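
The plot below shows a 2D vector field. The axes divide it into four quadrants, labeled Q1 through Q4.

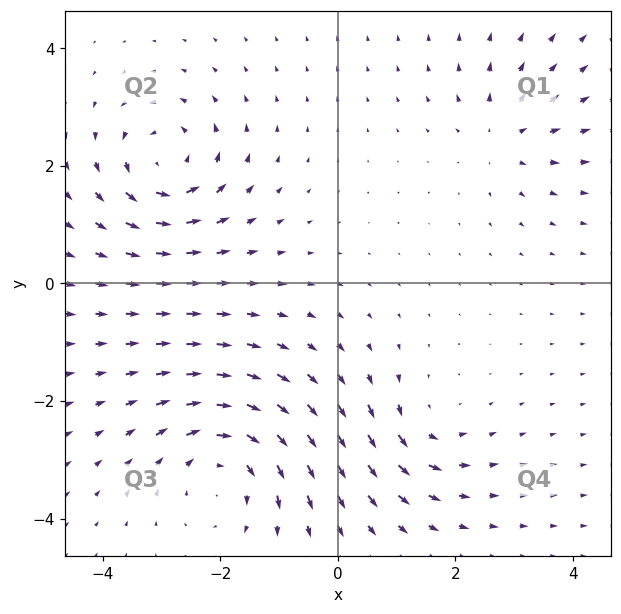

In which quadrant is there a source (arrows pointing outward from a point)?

Q1

The source sits at approximately (2.8, 2.5), which lies in quadrant Q1. The divergence there is about +3, positive as expected for a source.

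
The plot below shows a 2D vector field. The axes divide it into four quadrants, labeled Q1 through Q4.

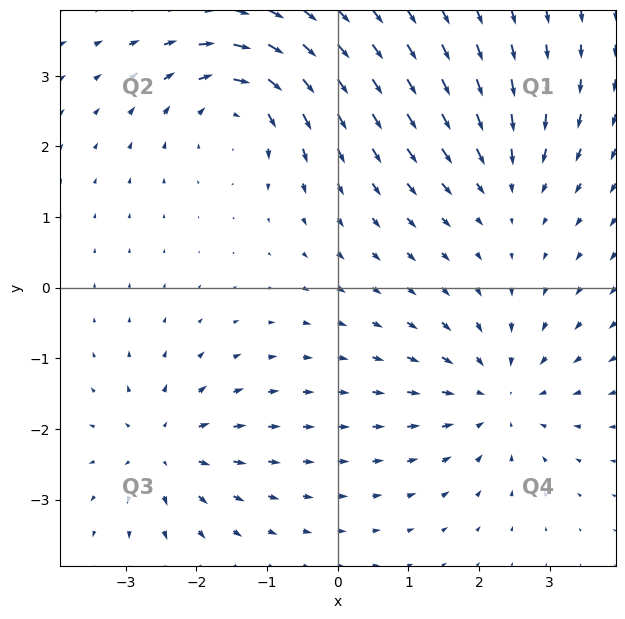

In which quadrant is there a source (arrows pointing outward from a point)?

The source sits at approximately (-2.5, -2.3), which lies in quadrant Q3. The divergence there is about +4, positive as expected for a source.

Q3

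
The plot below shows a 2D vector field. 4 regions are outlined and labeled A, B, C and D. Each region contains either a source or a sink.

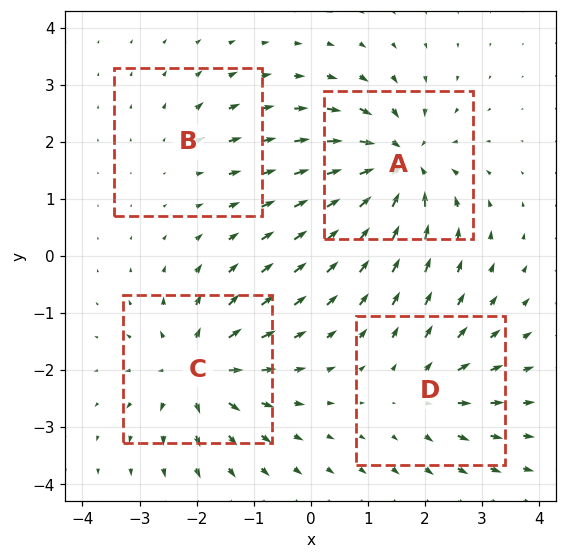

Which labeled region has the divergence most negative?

A

Divergence at each region's feature centre — A: about -8, B: about +3, C: about +6, D: about +4. Region A is most negative.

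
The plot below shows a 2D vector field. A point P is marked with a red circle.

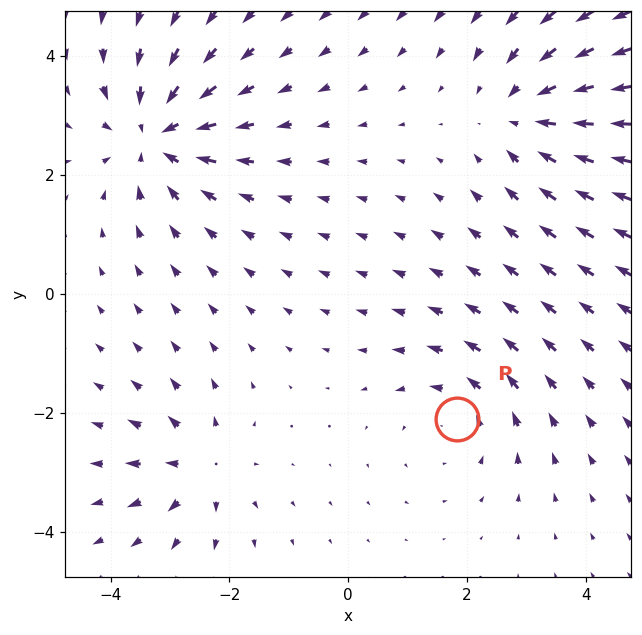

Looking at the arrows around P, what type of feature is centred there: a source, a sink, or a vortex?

vortex

At P (1.8, -2.1) the arrows circulate counterclockwise. Divergence ≈0, curl about +3 — near-zero divergence with nonzero curl is a vortex.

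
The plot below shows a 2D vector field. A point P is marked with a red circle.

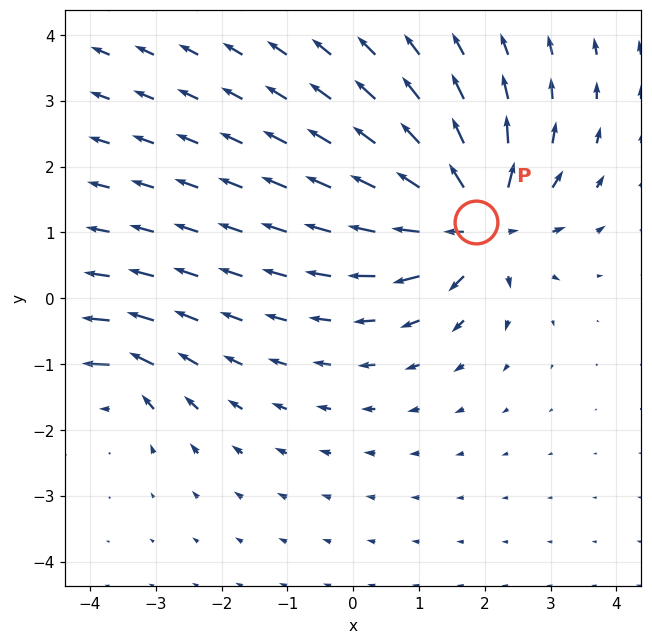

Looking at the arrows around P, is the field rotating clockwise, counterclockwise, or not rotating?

not rotating

Near P at (1.9, 1.2) the arrows show no circulation. The curl there is ≈0.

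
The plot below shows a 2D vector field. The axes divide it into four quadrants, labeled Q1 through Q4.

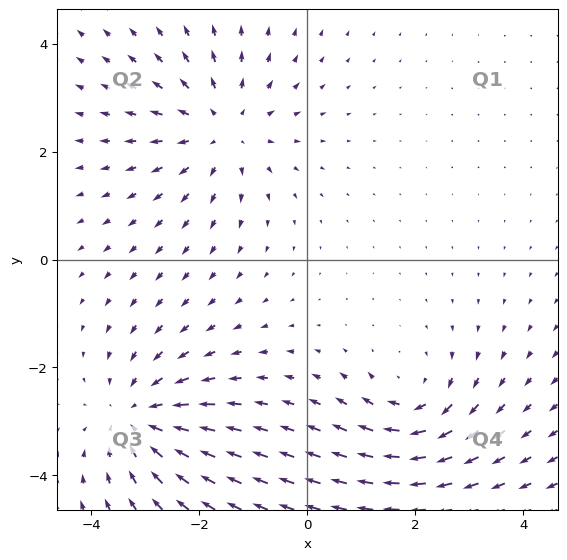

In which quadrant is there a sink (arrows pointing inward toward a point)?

The sink sits at approximately (-3.1, -2.9), which lies in quadrant Q3. The divergence there is about -4, negative as expected for a sink.

Q3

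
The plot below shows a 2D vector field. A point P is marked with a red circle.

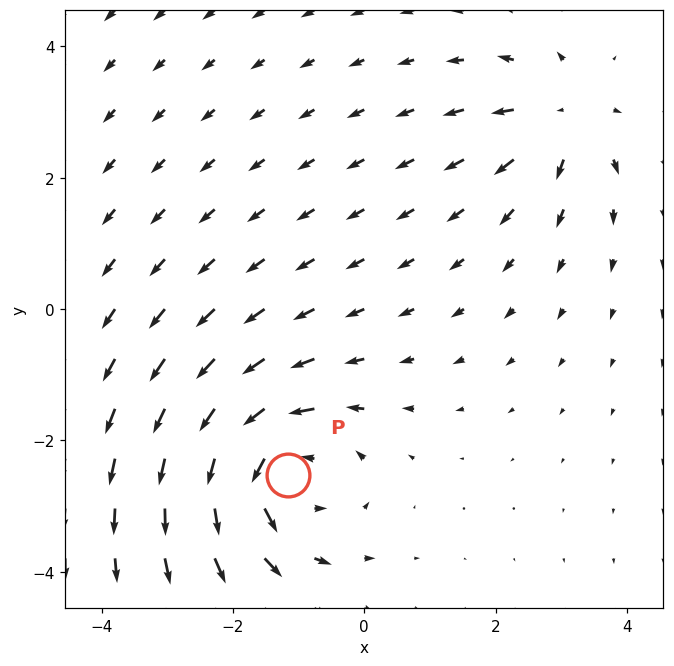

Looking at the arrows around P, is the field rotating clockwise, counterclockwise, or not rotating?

Near P at (-1.2, -2.5) the arrows circulate counterclockwise. The curl (z-component) there is about +5; positive curl means counterclockwise rotation.

counterclockwise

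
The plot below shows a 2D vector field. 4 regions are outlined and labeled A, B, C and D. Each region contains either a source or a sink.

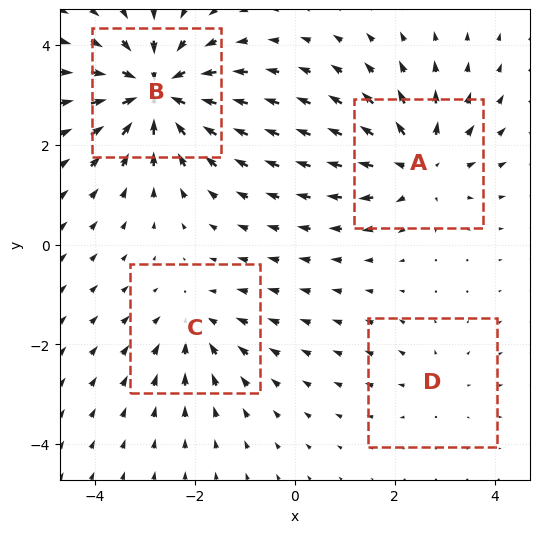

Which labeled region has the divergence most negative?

Divergence at each region's feature centre — A: about +5, B: about -7, C: about -3, D: about +2. Region B is most negative.

B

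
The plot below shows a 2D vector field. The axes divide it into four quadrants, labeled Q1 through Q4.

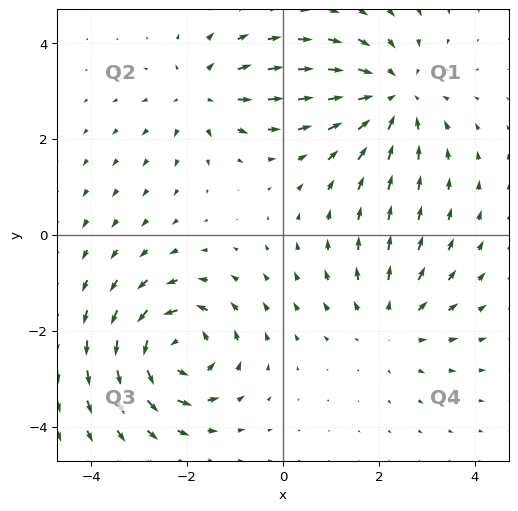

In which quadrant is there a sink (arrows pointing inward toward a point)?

The sink sits at approximately (2.3, 2.9), which lies in quadrant Q1. The divergence there is about -4, negative as expected for a sink.

Q1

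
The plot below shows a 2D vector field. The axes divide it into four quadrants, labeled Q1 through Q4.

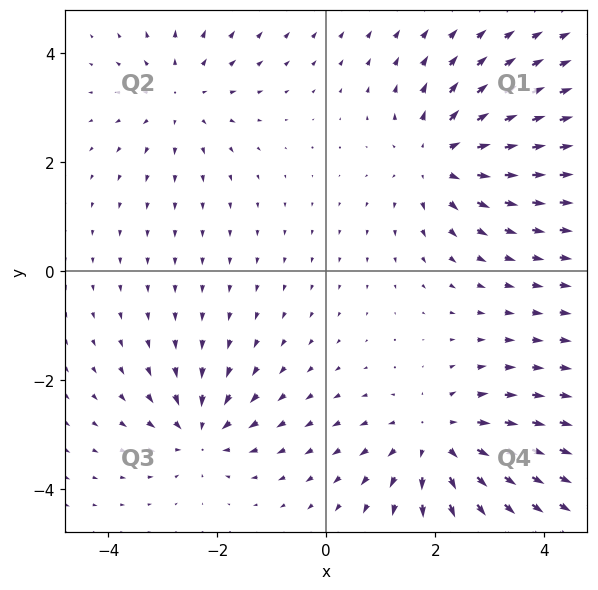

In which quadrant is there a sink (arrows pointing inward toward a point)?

Q3

The sink sits at approximately (-2.3, -3.0), which lies in quadrant Q3. The divergence there is about -4, negative as expected for a sink.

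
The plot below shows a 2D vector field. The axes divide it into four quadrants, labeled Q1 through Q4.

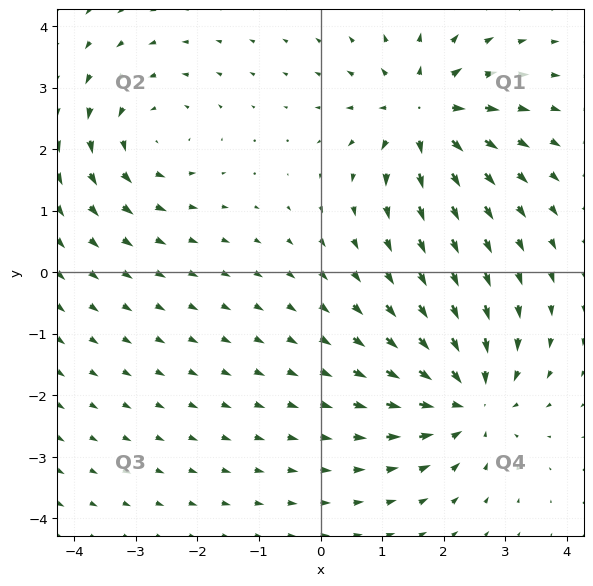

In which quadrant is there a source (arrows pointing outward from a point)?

The source sits at approximately (1.7, 2.6), which lies in quadrant Q1. The divergence there is about +5, positive as expected for a source.

Q1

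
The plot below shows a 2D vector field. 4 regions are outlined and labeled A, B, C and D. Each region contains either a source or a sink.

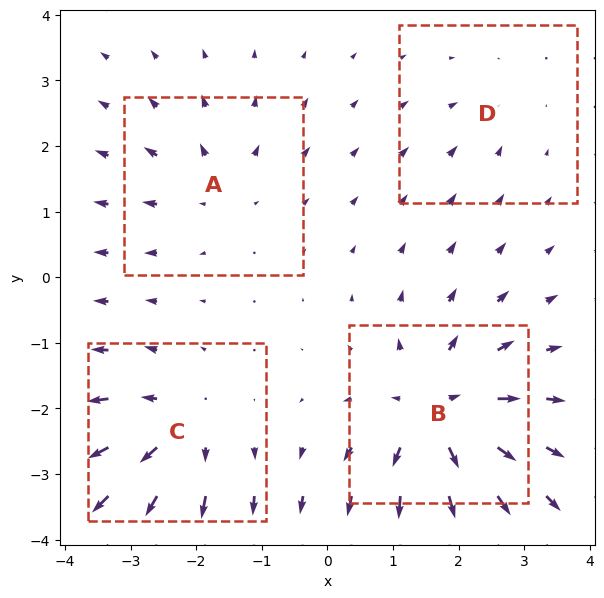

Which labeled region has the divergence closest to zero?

D

Divergence at each region's feature centre — A: about +4, B: about +8, C: about +6, D: about -2. Region D is closest to zero.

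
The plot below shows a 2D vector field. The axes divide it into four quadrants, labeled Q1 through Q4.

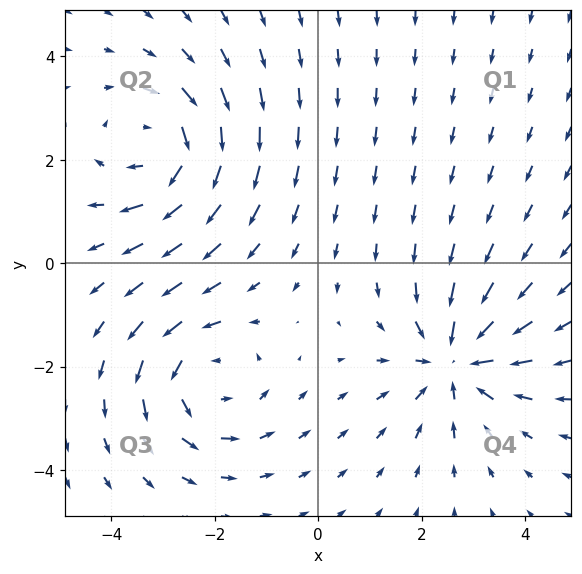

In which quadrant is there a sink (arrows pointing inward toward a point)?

The sink sits at approximately (2.7, -1.9), which lies in quadrant Q4. The divergence there is about -5, negative as expected for a sink.

Q4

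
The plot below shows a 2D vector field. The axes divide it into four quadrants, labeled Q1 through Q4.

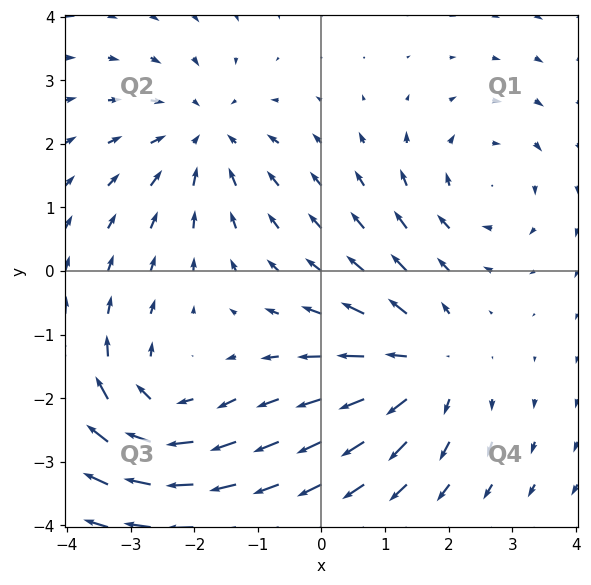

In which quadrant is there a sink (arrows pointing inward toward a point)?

The sink sits at approximately (-1.8, 2.1), which lies in quadrant Q2. The divergence there is about -3, negative as expected for a sink.

Q2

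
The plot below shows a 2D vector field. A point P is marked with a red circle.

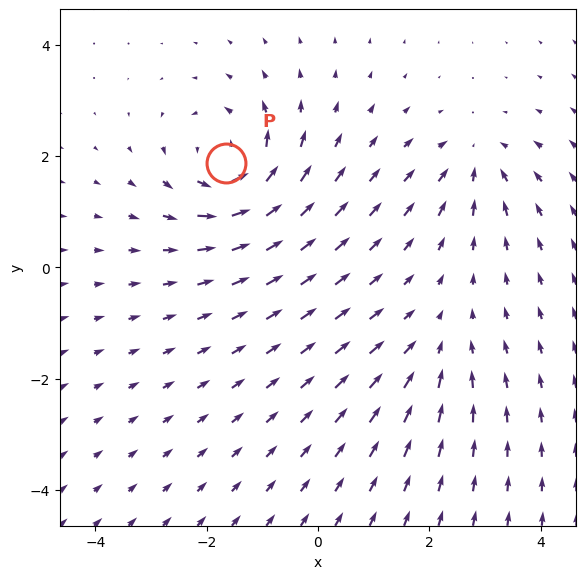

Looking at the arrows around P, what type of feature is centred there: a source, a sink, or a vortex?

vortex

At P (-1.7, 1.9) the arrows circulate counterclockwise. Divergence ≈0, curl about +5 — near-zero divergence with nonzero curl is a vortex.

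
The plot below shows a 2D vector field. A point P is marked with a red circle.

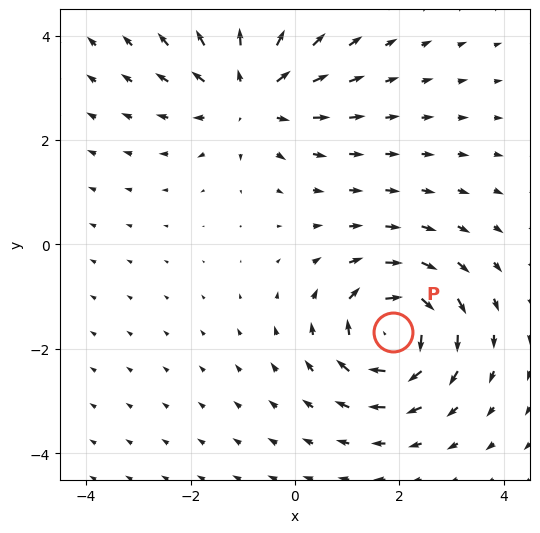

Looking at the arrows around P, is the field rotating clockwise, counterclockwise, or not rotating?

Near P at (1.9, -1.7) the arrows circulate clockwise. The curl (z-component) there is about -6; negative curl means clockwise rotation.

clockwise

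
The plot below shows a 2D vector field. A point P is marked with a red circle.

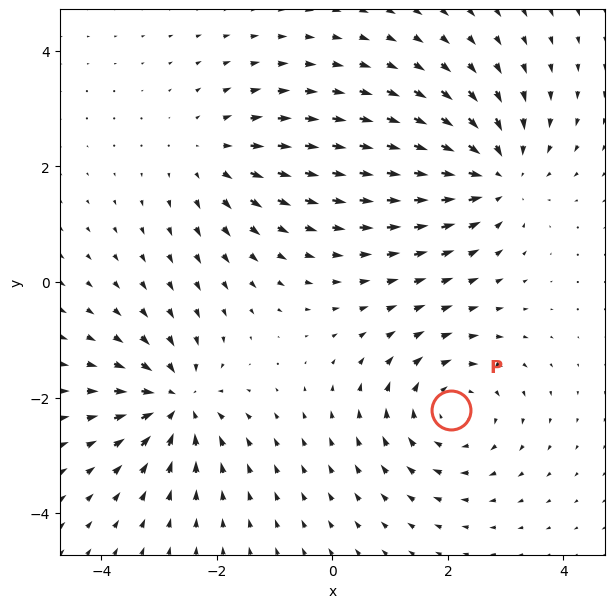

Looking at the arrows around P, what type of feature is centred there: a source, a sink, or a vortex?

vortex

At P (2.1, -2.2) the arrows circulate clockwise. Divergence ≈0, curl about -4 — near-zero divergence with nonzero curl is a vortex.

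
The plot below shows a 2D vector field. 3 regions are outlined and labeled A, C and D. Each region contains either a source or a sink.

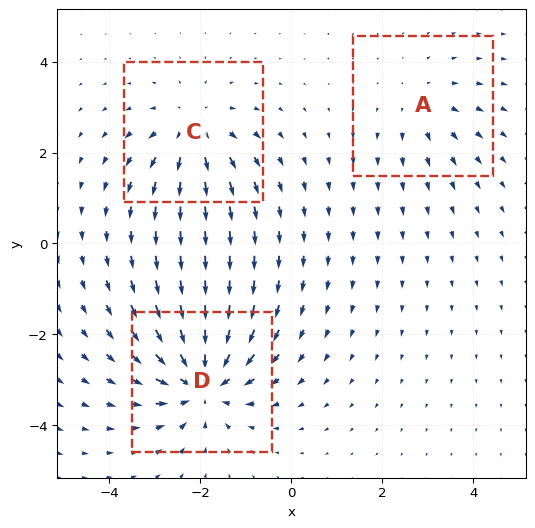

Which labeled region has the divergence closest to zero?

Divergence at each region's feature centre — A: about +2, C: about +3, D: about -5. Region A is closest to zero.

A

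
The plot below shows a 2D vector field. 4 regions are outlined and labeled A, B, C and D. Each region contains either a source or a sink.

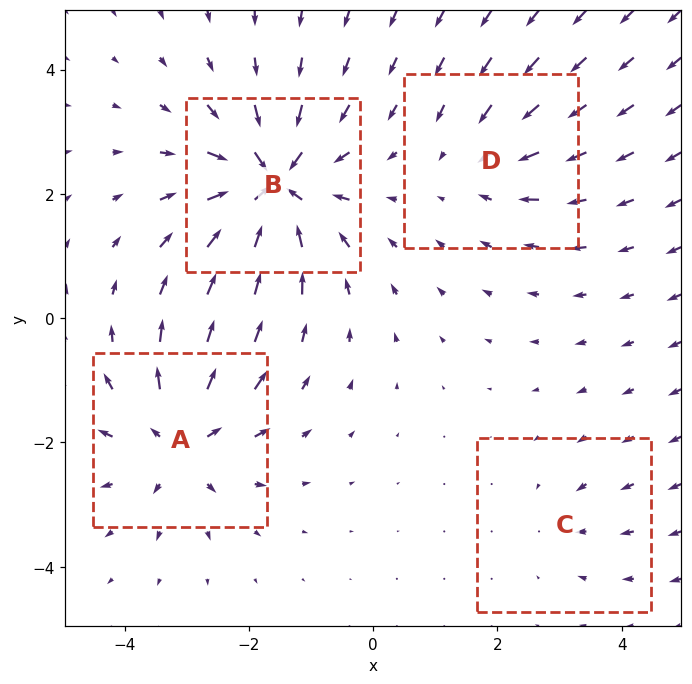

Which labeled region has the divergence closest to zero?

Divergence at each region's feature centre — A: about +6, B: about -8, C: about -2, D: about -4. Region C is closest to zero.

C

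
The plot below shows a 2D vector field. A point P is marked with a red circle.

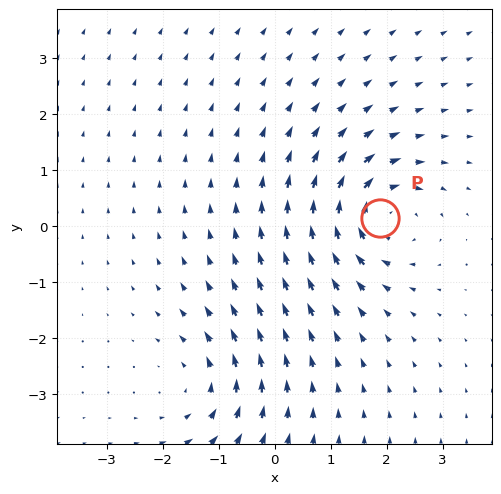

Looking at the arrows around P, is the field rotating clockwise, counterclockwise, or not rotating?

Near P at (1.9, 0.1) the arrows circulate clockwise. The curl (z-component) there is about -5; negative curl means clockwise rotation.

clockwise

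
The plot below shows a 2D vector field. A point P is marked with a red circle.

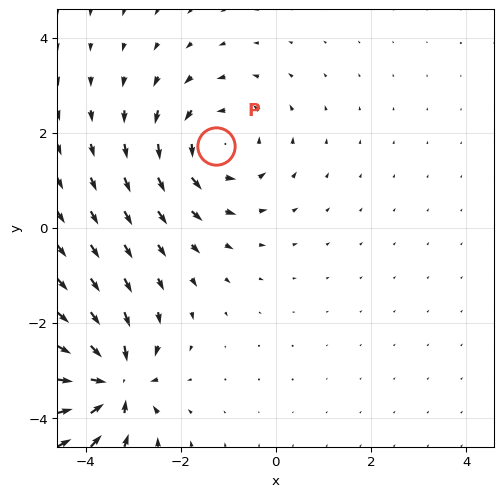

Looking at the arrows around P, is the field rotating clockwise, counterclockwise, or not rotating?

counterclockwise

Near P at (-1.2, 1.7) the arrows circulate counterclockwise. The curl (z-component) there is about +4; positive curl means counterclockwise rotation.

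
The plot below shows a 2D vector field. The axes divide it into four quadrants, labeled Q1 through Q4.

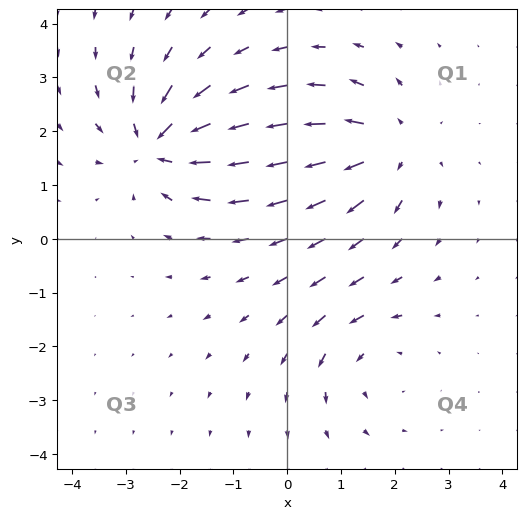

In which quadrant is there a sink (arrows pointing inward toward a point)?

The sink sits at approximately (-2.4, 1.8), which lies in quadrant Q2. The divergence there is about -5, negative as expected for a sink.

Q2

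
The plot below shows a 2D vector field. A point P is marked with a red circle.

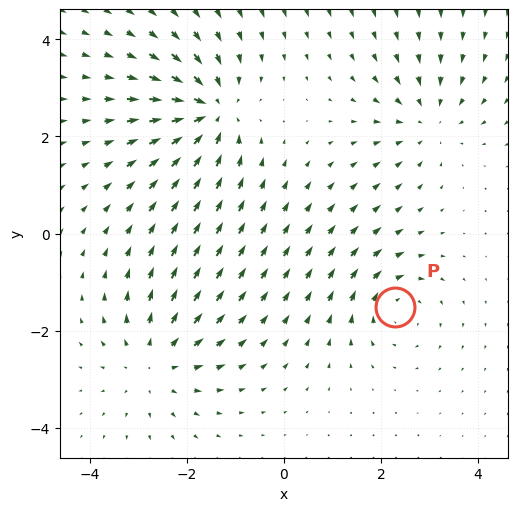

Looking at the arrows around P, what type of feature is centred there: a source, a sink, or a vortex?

At P (2.3, -1.5) the arrows circulate clockwise. Divergence ≈0, curl about -3 — near-zero divergence with nonzero curl is a vortex.

vortex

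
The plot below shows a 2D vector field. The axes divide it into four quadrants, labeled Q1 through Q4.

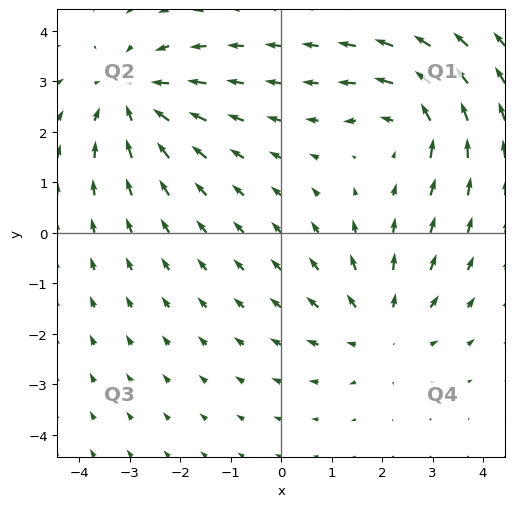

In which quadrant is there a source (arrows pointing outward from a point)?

Q4

The source sits at approximately (2.0, -1.9), which lies in quadrant Q4. The divergence there is about +3, positive as expected for a source.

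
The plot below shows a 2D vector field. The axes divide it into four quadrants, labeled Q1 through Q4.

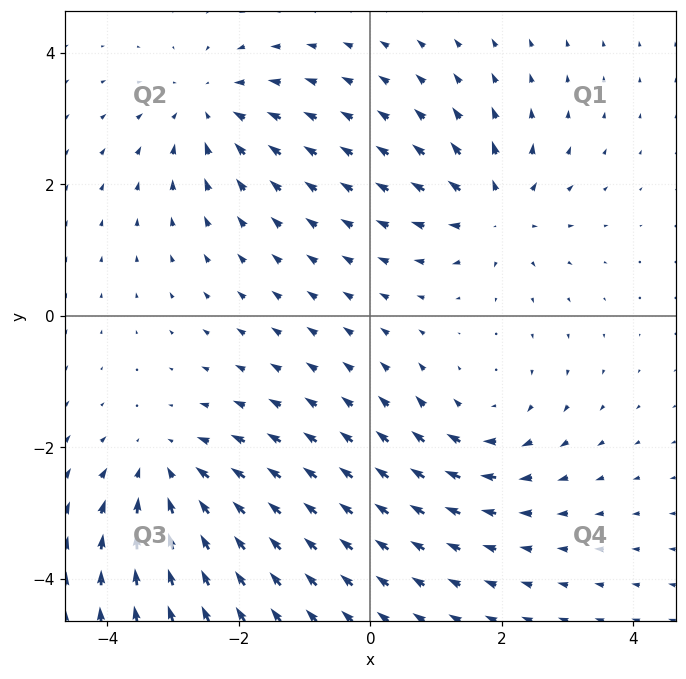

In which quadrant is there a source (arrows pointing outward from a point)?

Q1

The source sits at approximately (1.9, 1.6), which lies in quadrant Q1. The divergence there is about +4, positive as expected for a source.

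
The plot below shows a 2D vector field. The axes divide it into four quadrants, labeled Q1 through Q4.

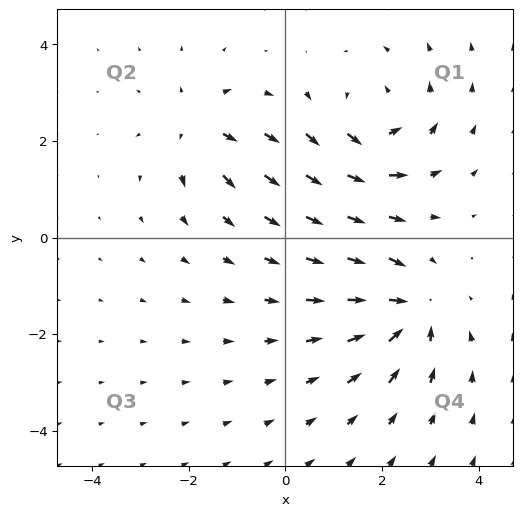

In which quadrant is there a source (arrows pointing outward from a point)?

Q2

The source sits at approximately (-1.8, 2.3), which lies in quadrant Q2. The divergence there is about +4, positive as expected for a source.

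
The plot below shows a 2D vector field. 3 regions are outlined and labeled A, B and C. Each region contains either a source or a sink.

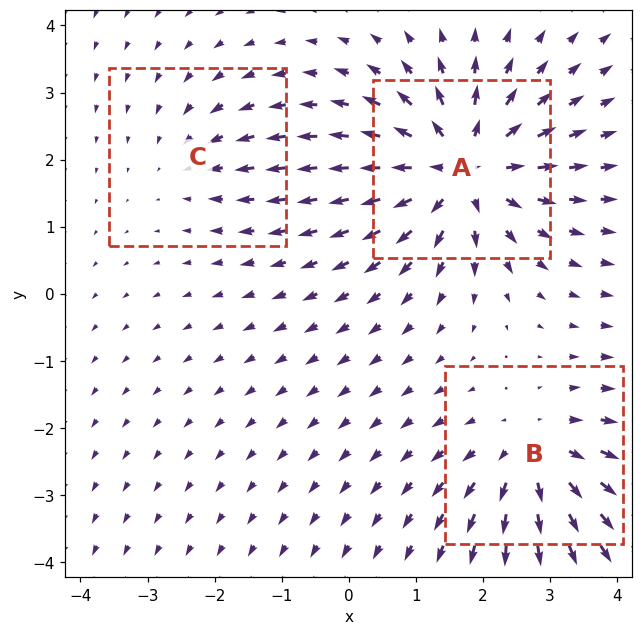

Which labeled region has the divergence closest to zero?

Divergence at each region's feature centre — A: about +5, B: about +4, C: about -2. Region C is closest to zero.

C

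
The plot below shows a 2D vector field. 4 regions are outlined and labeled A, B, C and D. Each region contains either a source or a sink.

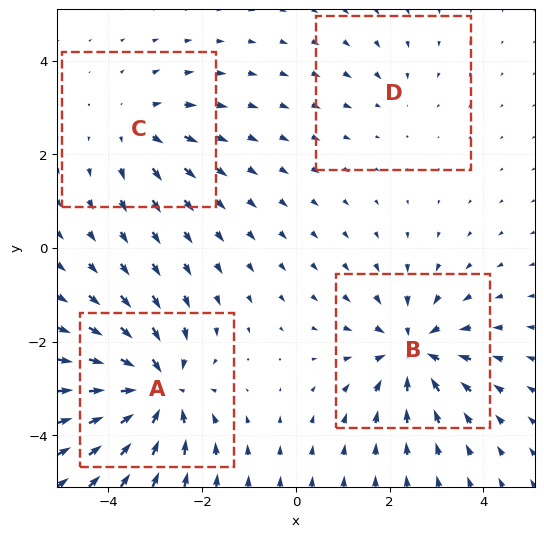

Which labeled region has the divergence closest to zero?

Divergence at each region's feature centre — A: about -7, B: about -6, C: about +3, D: about -2. Region D is closest to zero.

D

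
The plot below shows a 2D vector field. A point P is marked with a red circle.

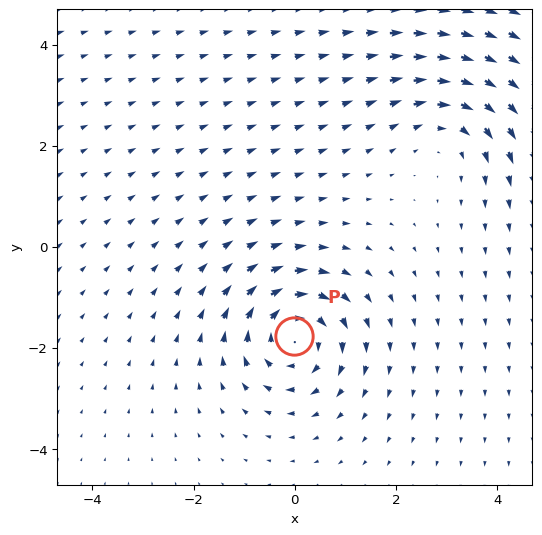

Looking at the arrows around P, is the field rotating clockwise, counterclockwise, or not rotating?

clockwise

Near P at (-0.0, -1.8) the arrows circulate clockwise. The curl (z-component) there is about -6; negative curl means clockwise rotation.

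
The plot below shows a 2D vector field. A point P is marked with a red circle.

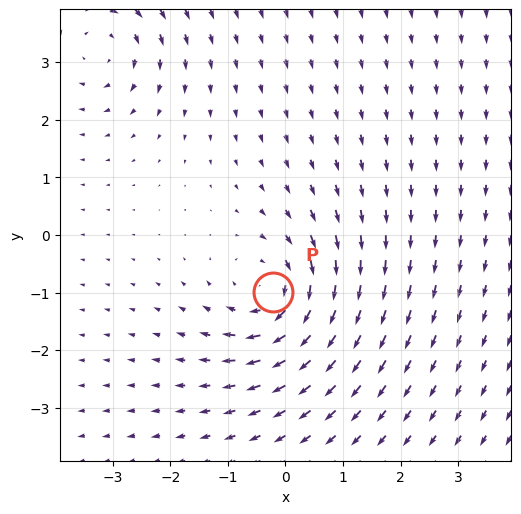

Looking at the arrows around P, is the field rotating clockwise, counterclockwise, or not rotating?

Near P at (-0.2, -1.0) the arrows circulate clockwise. The curl (z-component) there is about -4; negative curl means clockwise rotation.

clockwise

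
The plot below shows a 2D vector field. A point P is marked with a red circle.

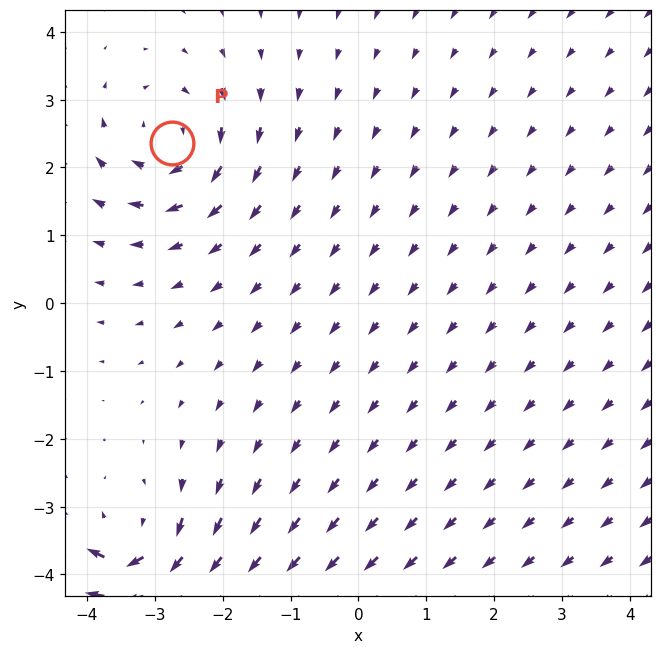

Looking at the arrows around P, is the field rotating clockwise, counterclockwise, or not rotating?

Near P at (-2.7, 2.4) the arrows circulate clockwise. The curl (z-component) there is about -3; negative curl means clockwise rotation.

clockwise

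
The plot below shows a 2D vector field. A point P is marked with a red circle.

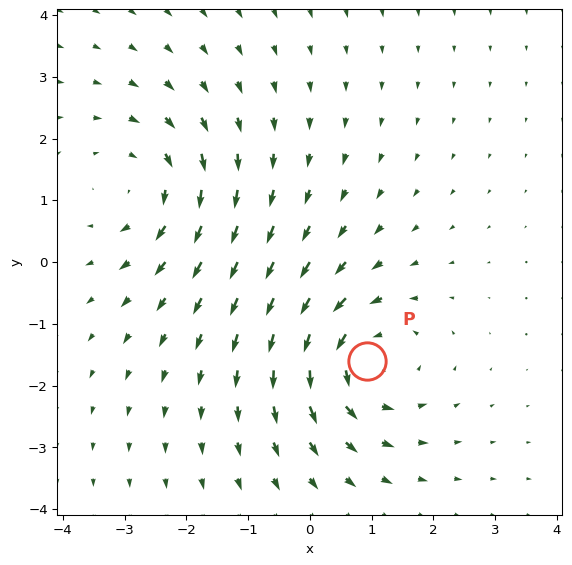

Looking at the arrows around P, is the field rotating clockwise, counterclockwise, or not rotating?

counterclockwise

Near P at (0.9, -1.6) the arrows circulate counterclockwise. The curl (z-component) there is about +4; positive curl means counterclockwise rotation.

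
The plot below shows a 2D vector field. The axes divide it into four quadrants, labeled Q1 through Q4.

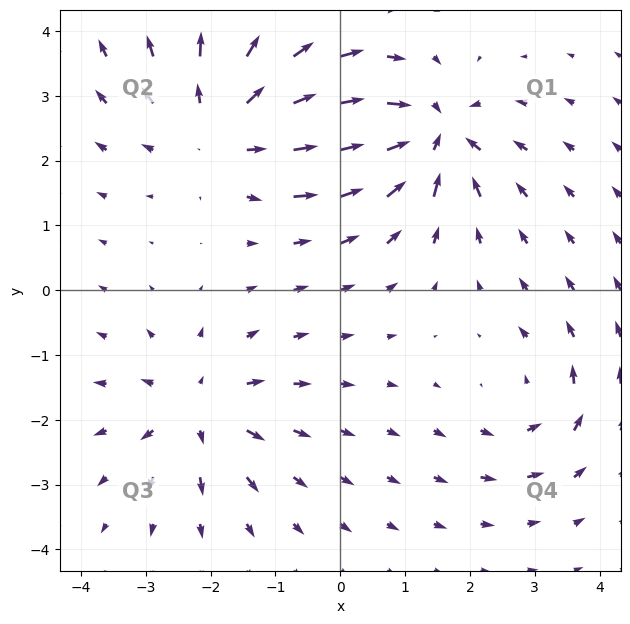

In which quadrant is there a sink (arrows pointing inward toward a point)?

The sink sits at approximately (1.4, 2.4), which lies in quadrant Q1. The divergence there is about -6, negative as expected for a sink.

Q1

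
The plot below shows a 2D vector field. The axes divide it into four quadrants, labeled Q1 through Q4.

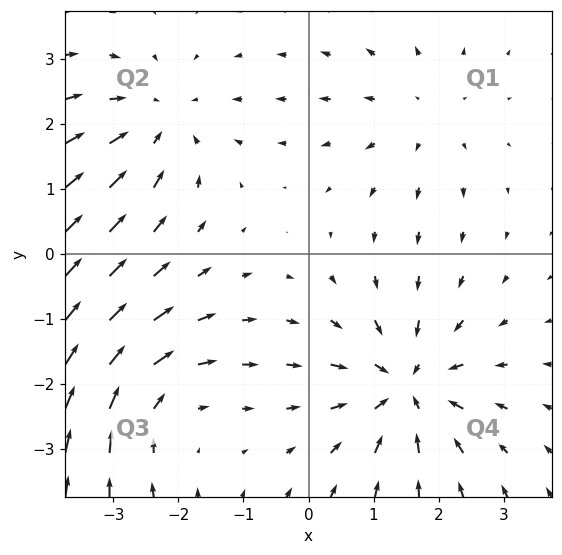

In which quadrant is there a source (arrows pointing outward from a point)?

Q1

The source sits at approximately (1.7, 2.2), which lies in quadrant Q1. The divergence there is about +2, positive as expected for a source.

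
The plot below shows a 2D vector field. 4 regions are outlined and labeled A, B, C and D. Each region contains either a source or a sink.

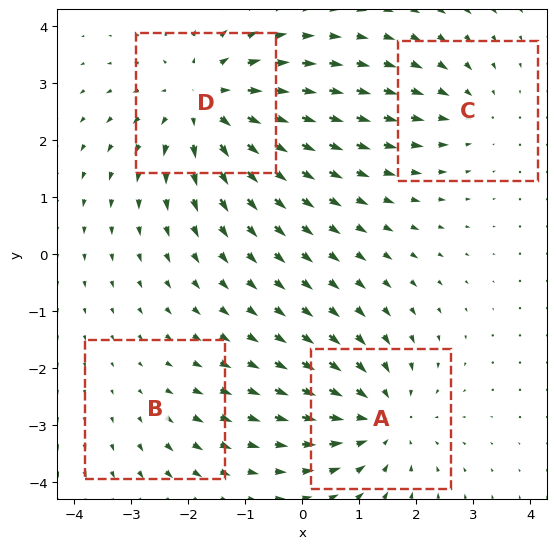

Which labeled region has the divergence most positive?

D

Divergence at each region's feature centre — A: about -5, B: about +2, C: about -3, D: about +5. Region D is most positive.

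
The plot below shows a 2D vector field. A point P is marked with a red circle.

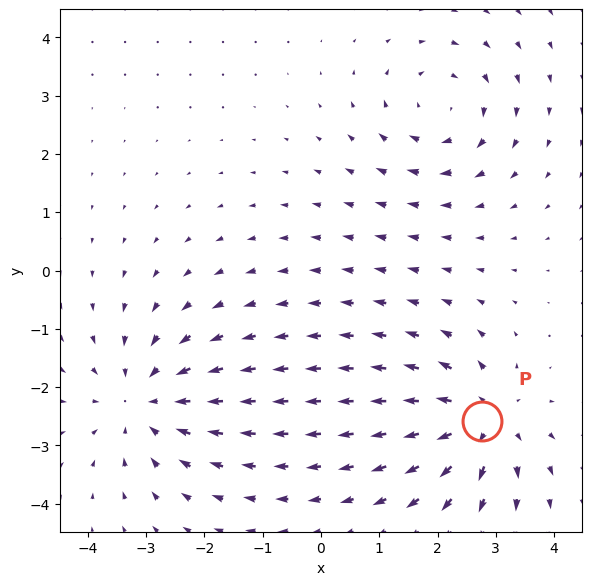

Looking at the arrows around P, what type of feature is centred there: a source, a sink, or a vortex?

source

At P (2.8, -2.6) the arrows spread outward. Divergence about +5, curl ≈0 — positive divergence with near-zero curl is a source.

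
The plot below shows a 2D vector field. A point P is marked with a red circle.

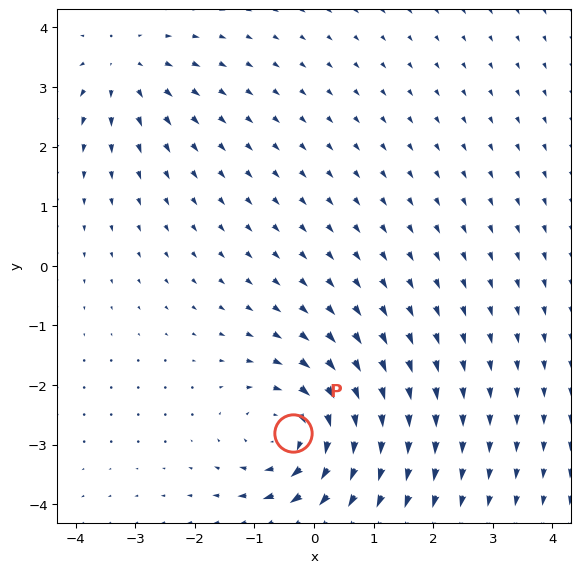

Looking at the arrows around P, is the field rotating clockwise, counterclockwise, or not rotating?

clockwise

Near P at (-0.4, -2.8) the arrows circulate clockwise. The curl (z-component) there is about -4; negative curl means clockwise rotation.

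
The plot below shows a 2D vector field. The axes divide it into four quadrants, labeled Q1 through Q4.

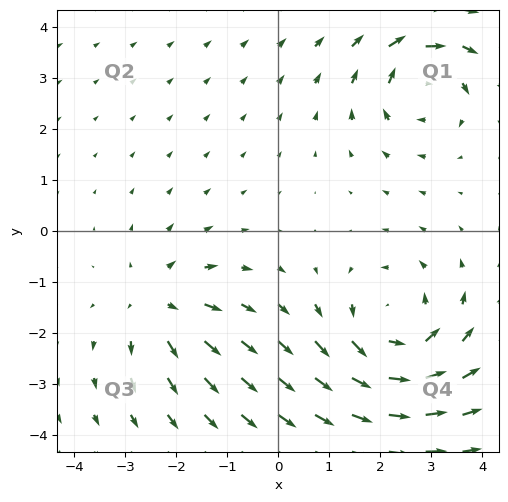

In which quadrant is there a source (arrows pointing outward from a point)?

The source sits at approximately (-2.3, -1.4), which lies in quadrant Q3. The divergence there is about +3, positive as expected for a source.

Q3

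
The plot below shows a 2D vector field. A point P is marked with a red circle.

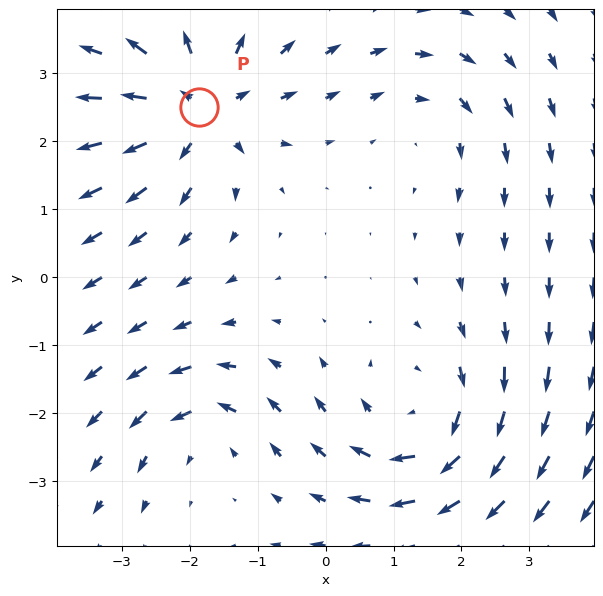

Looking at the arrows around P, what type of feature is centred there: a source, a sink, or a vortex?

At P (-1.9, 2.5) the arrows spread outward. Divergence about +6, curl ≈0 — positive divergence with near-zero curl is a source.

source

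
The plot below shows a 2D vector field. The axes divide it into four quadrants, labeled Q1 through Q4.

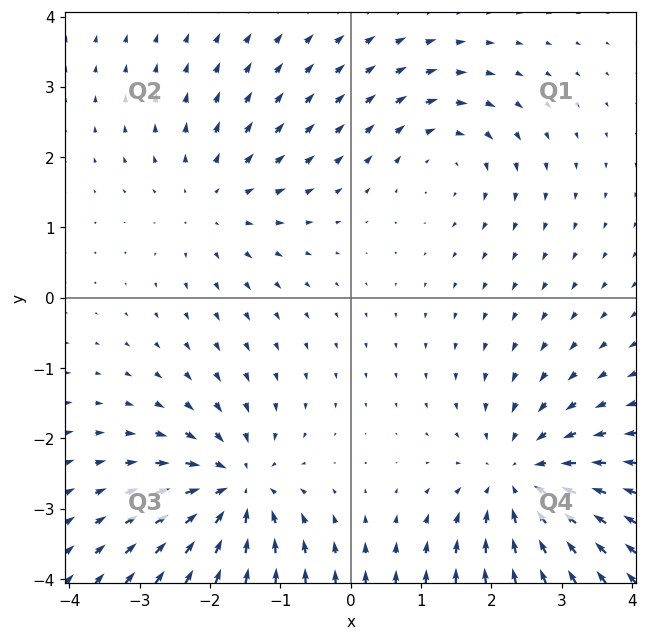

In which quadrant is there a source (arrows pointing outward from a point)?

The source sits at approximately (-2.0, 1.4), which lies in quadrant Q2. The divergence there is about +3, positive as expected for a source.

Q2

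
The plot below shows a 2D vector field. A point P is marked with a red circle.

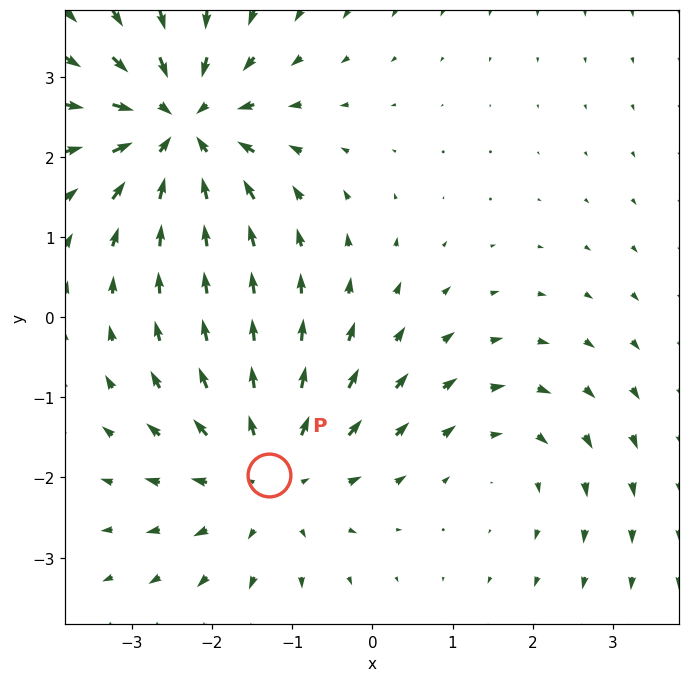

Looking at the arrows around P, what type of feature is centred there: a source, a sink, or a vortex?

At P (-1.3, -2.0) the arrows spread outward. Divergence about +4, curl ≈0 — positive divergence with near-zero curl is a source.

source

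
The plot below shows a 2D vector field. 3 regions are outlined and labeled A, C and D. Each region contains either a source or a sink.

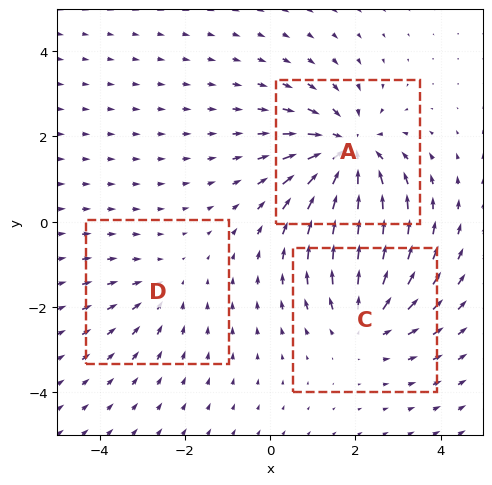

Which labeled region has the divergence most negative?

A

Divergence at each region's feature centre — A: about -5, C: about +3, D: about -2. Region A is most negative.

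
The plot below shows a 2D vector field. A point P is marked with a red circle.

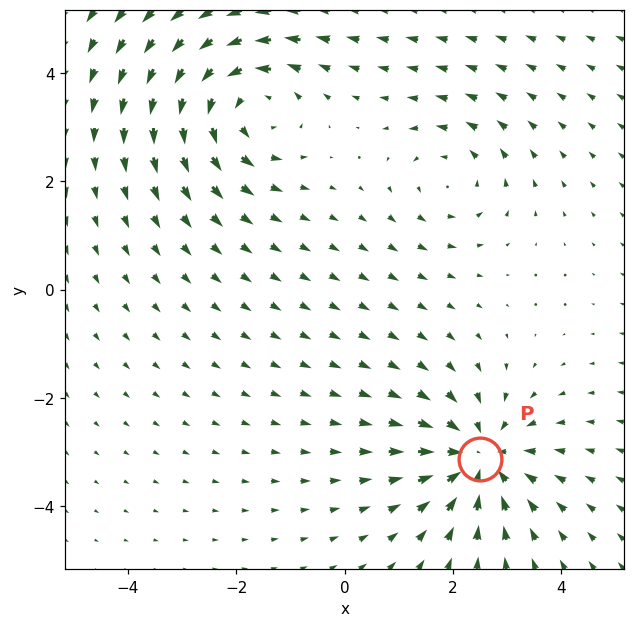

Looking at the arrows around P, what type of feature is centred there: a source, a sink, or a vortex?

At P (2.5, -3.1) the arrows converge inward. Divergence about -4, curl ≈0 — negative divergence with near-zero curl is a sink.

sink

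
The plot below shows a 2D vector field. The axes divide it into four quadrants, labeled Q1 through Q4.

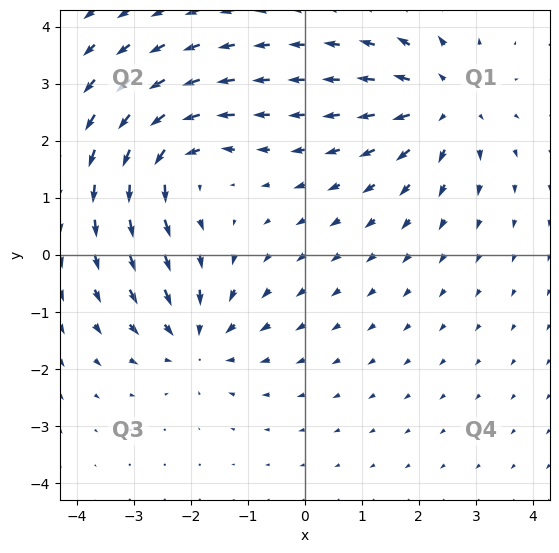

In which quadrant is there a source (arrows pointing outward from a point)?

The source sits at approximately (2.4, 2.6), which lies in quadrant Q1. The divergence there is about +5, positive as expected for a source.

Q1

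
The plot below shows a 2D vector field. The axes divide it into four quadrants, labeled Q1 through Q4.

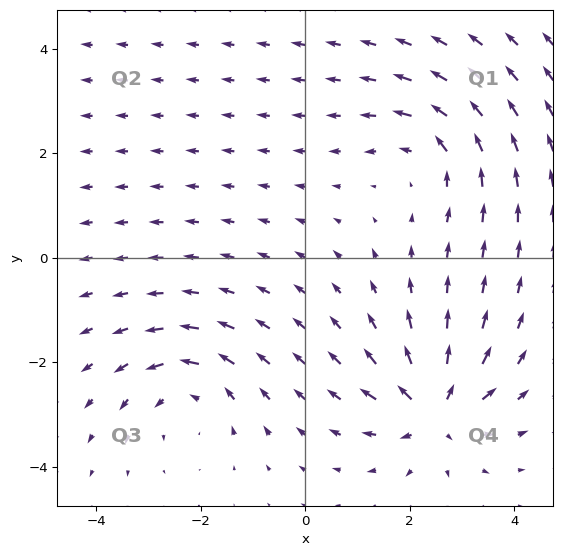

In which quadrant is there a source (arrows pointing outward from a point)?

The source sits at approximately (2.5, -2.9), which lies in quadrant Q4. The divergence there is about +6, positive as expected for a source.

Q4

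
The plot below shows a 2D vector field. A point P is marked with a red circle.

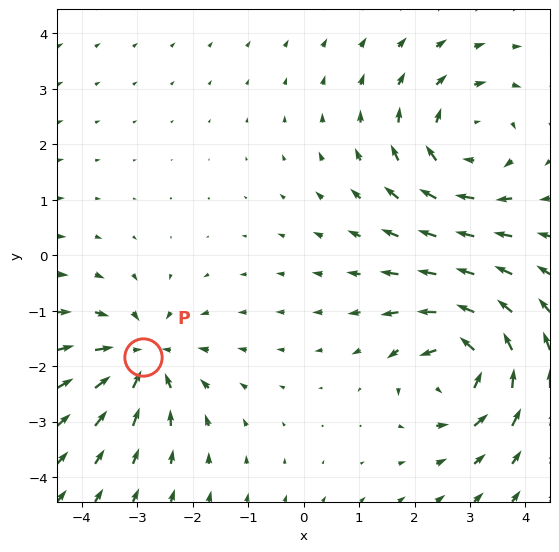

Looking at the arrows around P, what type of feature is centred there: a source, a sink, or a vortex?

At P (-2.9, -1.8) the arrows converge inward. Divergence about -4, curl ≈0 — negative divergence with near-zero curl is a sink.

sink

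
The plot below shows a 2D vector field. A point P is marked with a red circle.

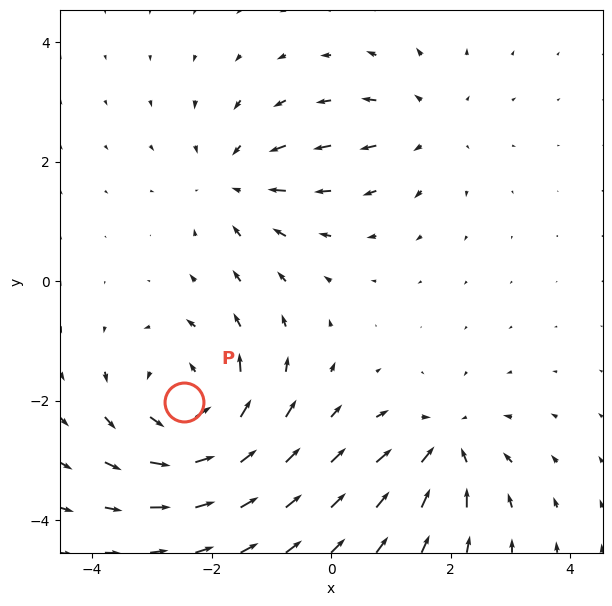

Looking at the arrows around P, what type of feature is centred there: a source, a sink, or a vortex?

At P (-2.5, -2.0) the arrows circulate counterclockwise. Divergence ≈0, curl about +5 — near-zero divergence with nonzero curl is a vortex.

vortex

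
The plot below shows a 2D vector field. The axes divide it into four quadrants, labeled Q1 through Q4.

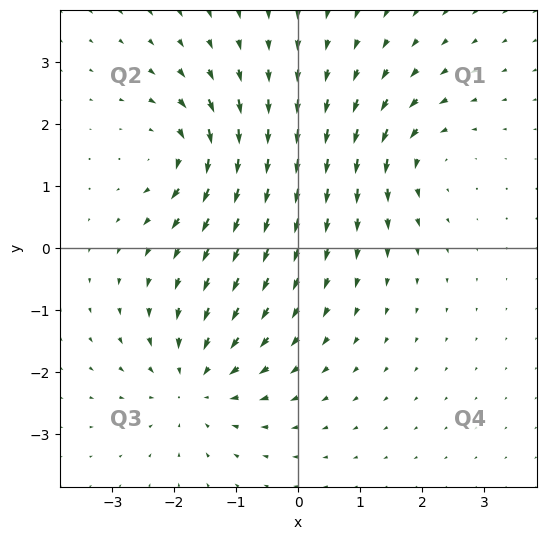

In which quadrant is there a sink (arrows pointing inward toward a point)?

Q3

The sink sits at approximately (-1.6, -2.2), which lies in quadrant Q3. The divergence there is about -4, negative as expected for a sink.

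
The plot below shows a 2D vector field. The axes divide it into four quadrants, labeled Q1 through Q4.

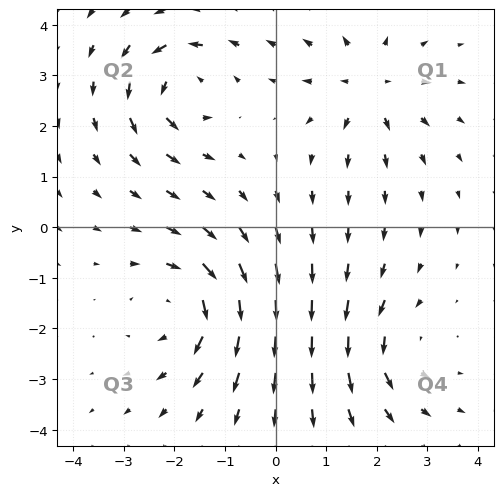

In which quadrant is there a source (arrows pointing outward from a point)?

The source sits at approximately (1.8, 2.8), which lies in quadrant Q1. The divergence there is about +3, positive as expected for a source.

Q1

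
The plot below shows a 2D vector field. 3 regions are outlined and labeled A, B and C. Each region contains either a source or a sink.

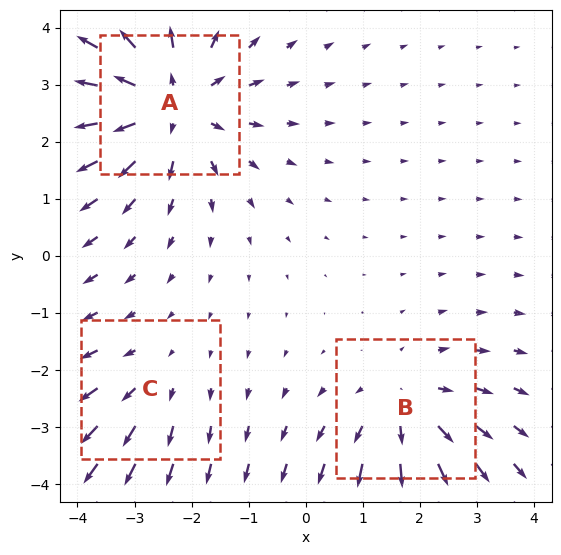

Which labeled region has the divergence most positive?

Divergence at each region's feature centre — A: about +4, B: about +3, C: about +2. Region A is most positive.

A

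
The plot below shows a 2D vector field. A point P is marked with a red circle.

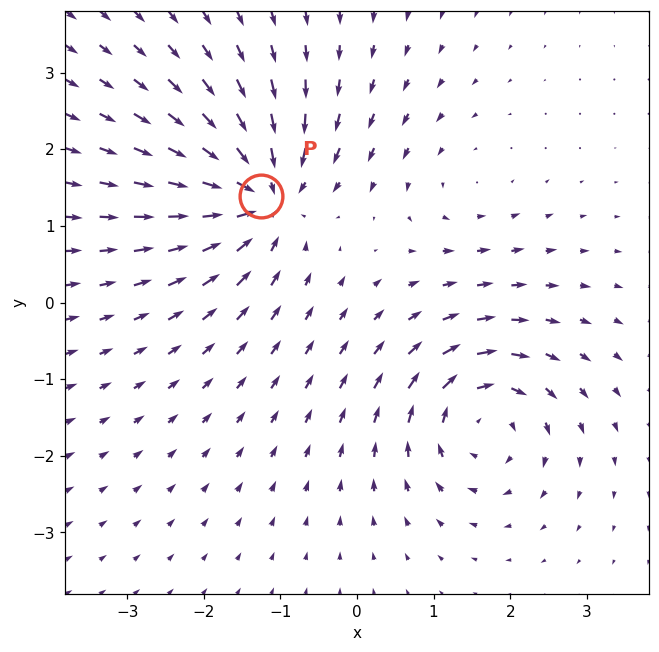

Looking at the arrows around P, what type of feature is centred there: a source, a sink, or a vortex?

sink

At P (-1.3, 1.4) the arrows converge inward. Divergence about -6, curl ≈0 — negative divergence with near-zero curl is a sink.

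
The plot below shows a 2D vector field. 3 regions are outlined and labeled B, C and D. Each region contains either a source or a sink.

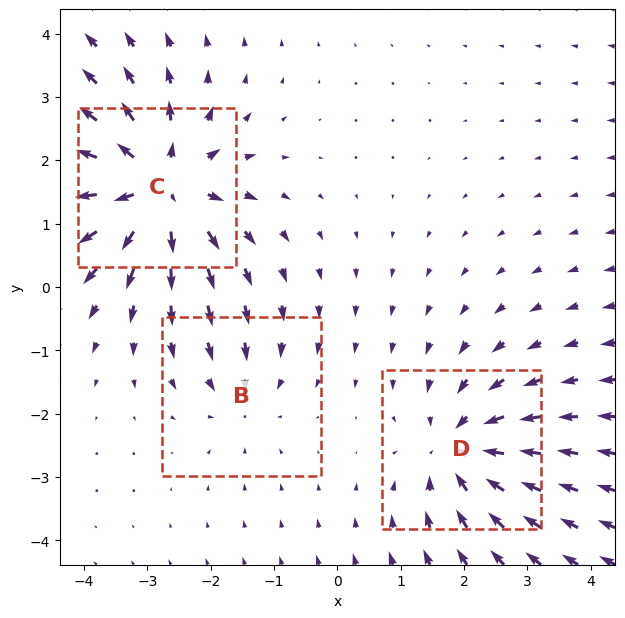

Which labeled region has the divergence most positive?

Divergence at each region's feature centre — B: about -2, C: about +6, D: about -4. Region C is most positive.

C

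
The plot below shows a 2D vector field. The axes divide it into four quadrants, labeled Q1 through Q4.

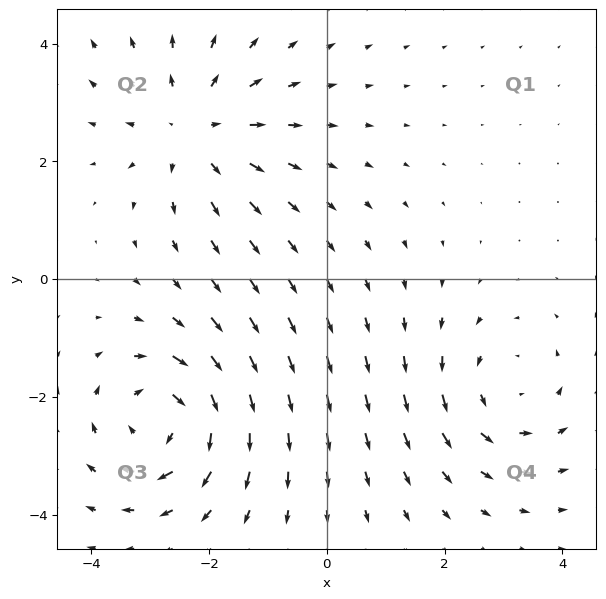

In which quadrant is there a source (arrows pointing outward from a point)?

Q2

The source sits at approximately (-2.2, 2.5), which lies in quadrant Q2. The divergence there is about +3, positive as expected for a source.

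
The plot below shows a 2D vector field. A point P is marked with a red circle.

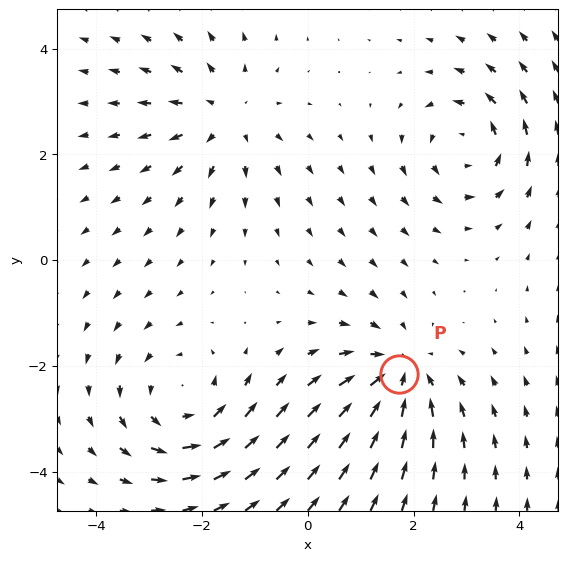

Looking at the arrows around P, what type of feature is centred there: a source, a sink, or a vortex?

At P (1.7, -2.2) the arrows converge inward. Divergence about -3, curl ≈0 — negative divergence with near-zero curl is a sink.

sink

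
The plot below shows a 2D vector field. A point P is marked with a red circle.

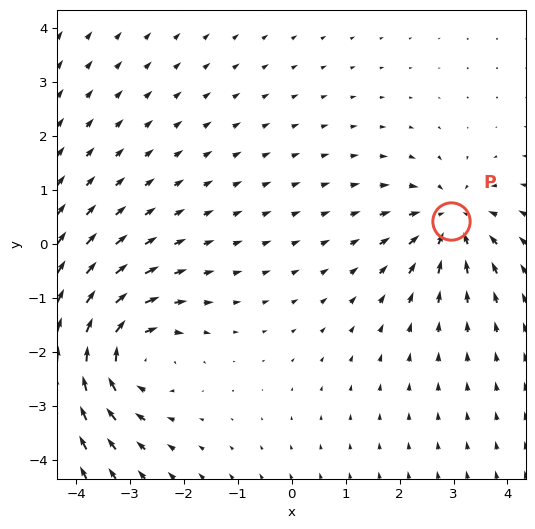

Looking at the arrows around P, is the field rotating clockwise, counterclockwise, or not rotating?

not rotating

Near P at (2.9, 0.4) the arrows show no circulation. The curl there is ≈0.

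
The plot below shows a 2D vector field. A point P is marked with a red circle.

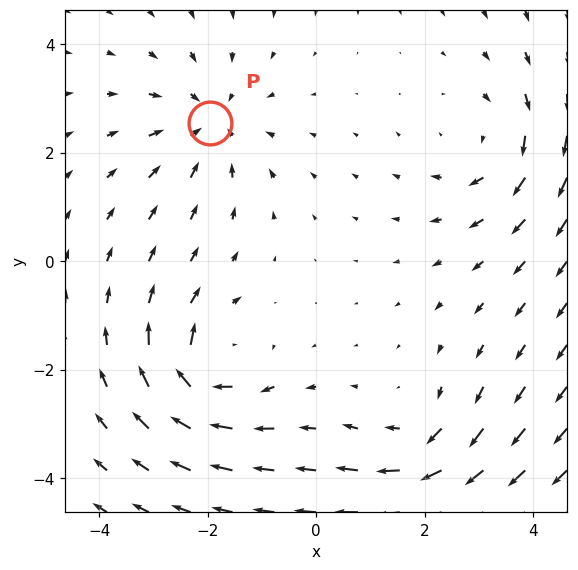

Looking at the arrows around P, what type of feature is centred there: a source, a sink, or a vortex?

sink

At P (-1.9, 2.6) the arrows converge inward. Divergence about -4, curl ≈0 — negative divergence with near-zero curl is a sink.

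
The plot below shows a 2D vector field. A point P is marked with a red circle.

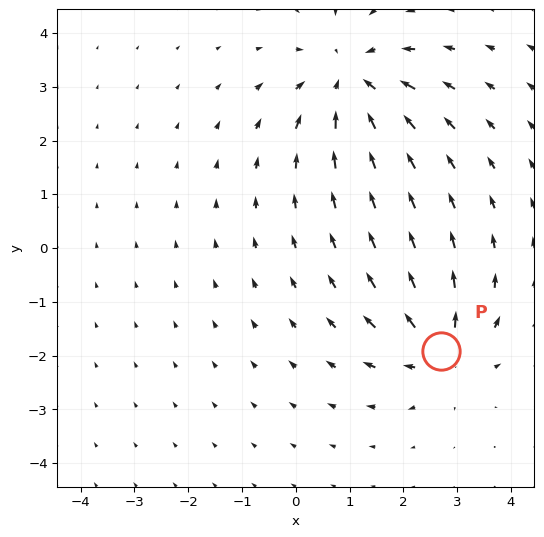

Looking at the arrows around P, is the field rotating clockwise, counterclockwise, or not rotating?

Near P at (2.7, -1.9) the arrows show no circulation. The curl there is ≈0.

not rotating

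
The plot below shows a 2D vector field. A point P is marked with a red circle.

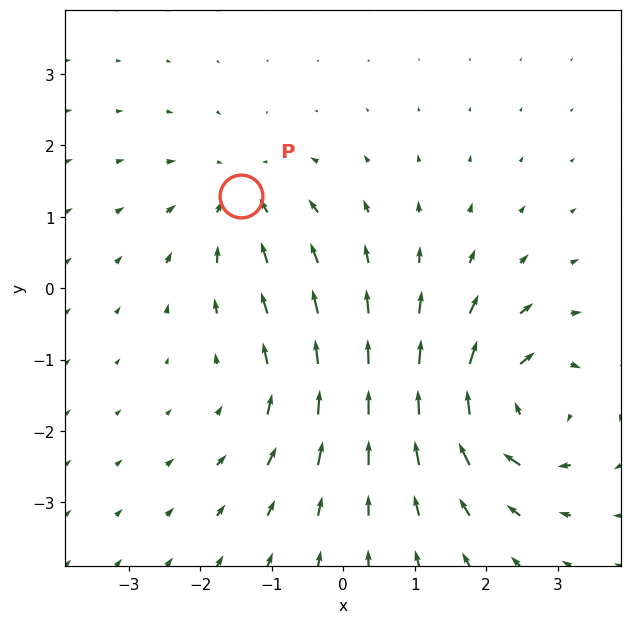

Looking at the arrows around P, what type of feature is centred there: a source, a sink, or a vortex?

sink

At P (-1.4, 1.3) the arrows converge inward. Divergence about -4, curl ≈0 — negative divergence with near-zero curl is a sink.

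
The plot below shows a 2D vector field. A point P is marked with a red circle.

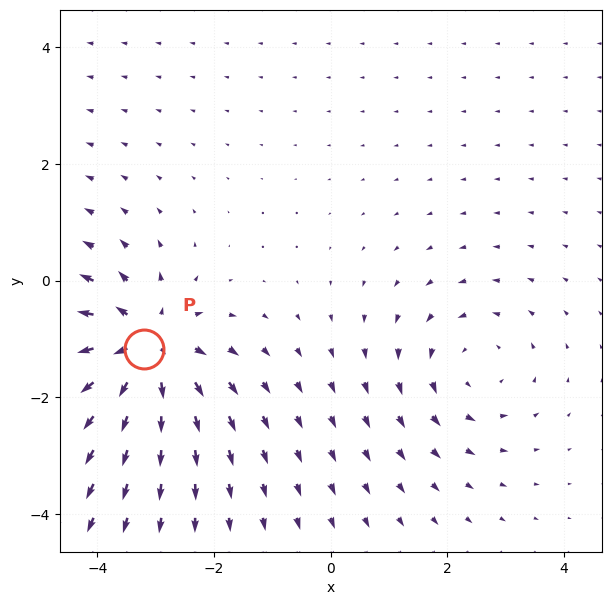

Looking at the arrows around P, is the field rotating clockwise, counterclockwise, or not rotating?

Near P at (-3.2, -1.2) the arrows show no circulation. The curl there is ≈0.

not rotating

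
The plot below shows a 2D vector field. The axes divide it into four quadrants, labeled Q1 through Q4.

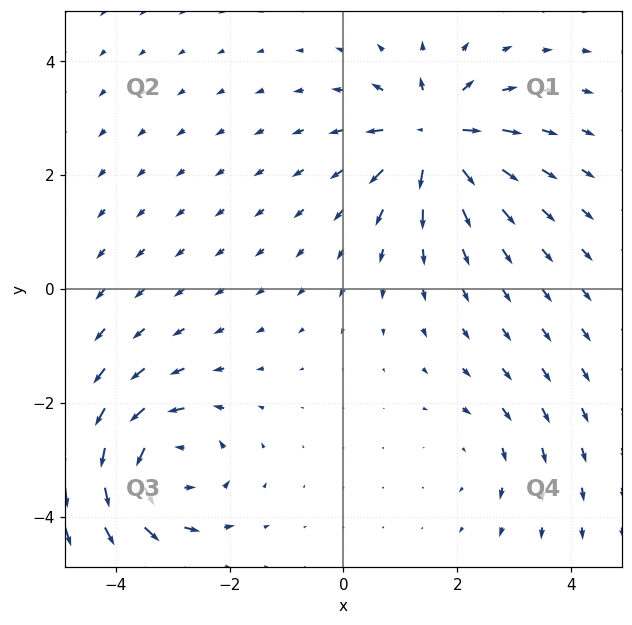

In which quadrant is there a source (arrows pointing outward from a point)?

Q1

The source sits at approximately (1.6, 2.7), which lies in quadrant Q1. The divergence there is about +7, positive as expected for a source.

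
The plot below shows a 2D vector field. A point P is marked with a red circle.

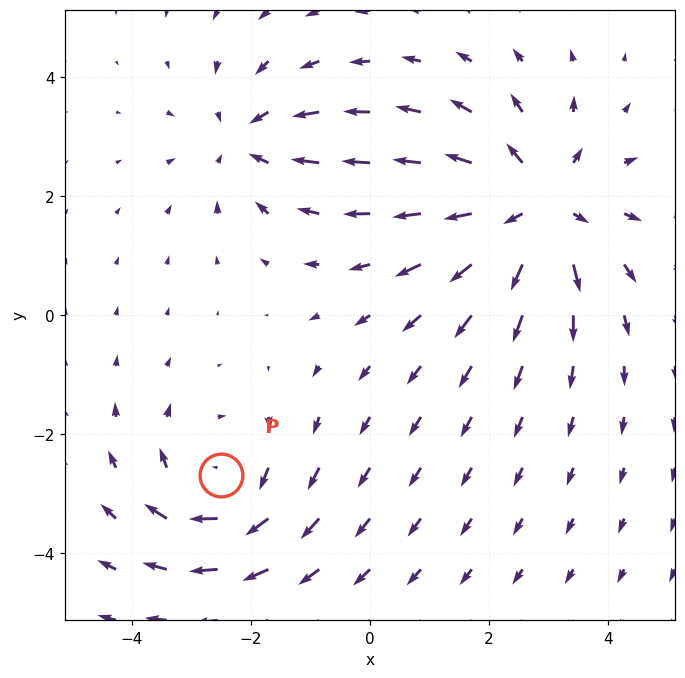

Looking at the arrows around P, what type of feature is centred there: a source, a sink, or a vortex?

vortex

At P (-2.5, -2.7) the arrows circulate clockwise. Divergence ≈0, curl about -3 — near-zero divergence with nonzero curl is a vortex.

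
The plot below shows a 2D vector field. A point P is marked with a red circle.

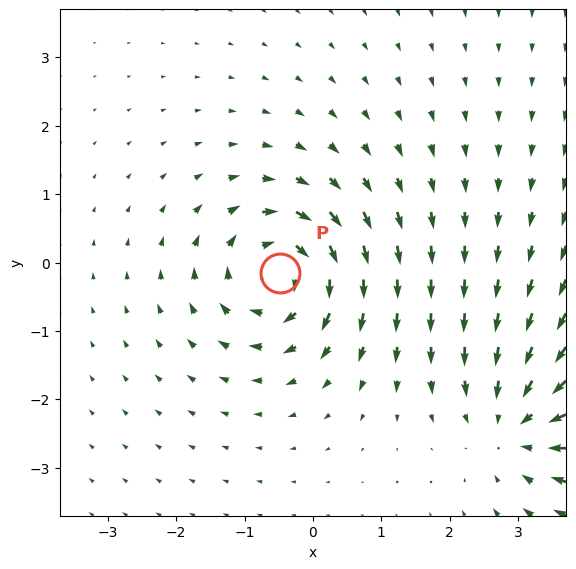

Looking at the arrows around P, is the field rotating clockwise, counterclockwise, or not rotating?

clockwise

Near P at (-0.5, -0.2) the arrows circulate clockwise. The curl (z-component) there is about -7; negative curl means clockwise rotation.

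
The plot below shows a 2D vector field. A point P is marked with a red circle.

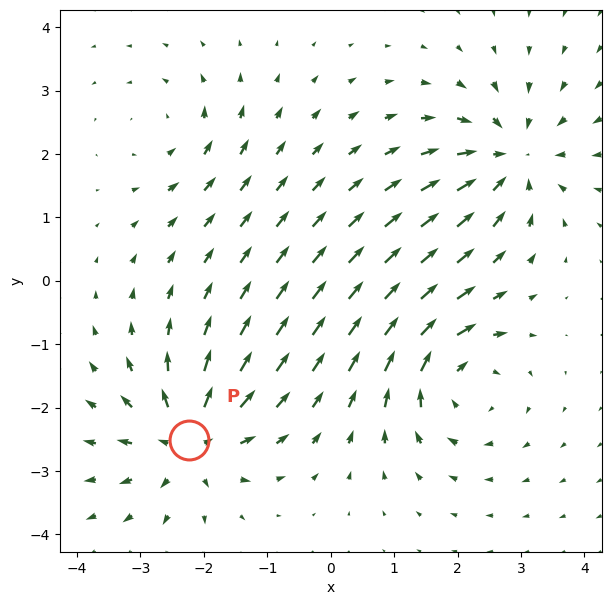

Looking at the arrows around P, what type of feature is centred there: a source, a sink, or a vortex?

At P (-2.2, -2.5) the arrows spread outward. Divergence about +7, curl ≈0 — positive divergence with near-zero curl is a source.

source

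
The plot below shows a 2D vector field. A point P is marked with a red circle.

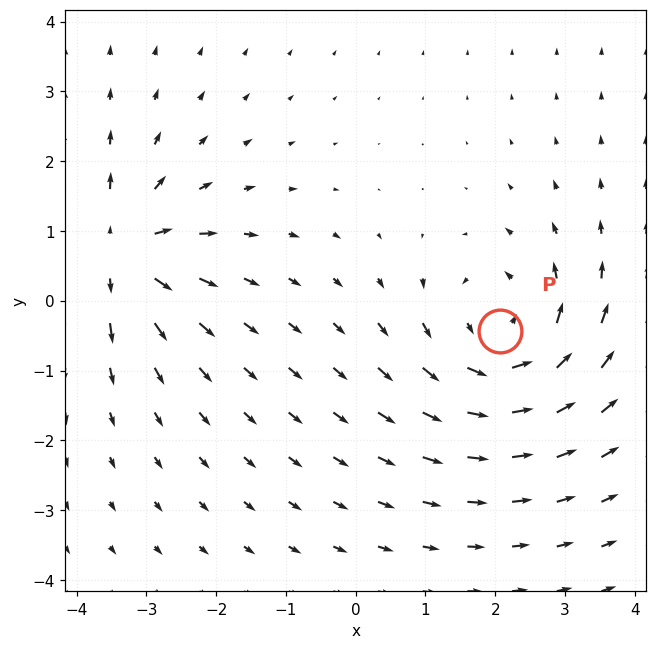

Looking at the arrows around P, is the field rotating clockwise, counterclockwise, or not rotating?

Near P at (2.1, -0.4) the arrows circulate counterclockwise. The curl (z-component) there is about +5; positive curl means counterclockwise rotation.

counterclockwise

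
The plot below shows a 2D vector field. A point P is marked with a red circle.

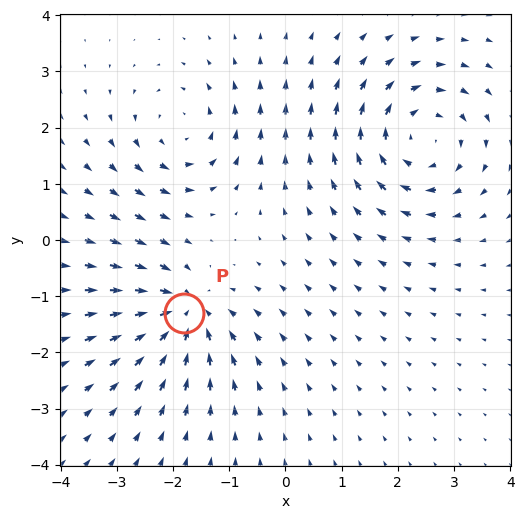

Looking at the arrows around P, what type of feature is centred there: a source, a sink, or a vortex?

At P (-1.8, -1.3) the arrows converge inward. Divergence about -4, curl ≈0 — negative divergence with near-zero curl is a sink.

sink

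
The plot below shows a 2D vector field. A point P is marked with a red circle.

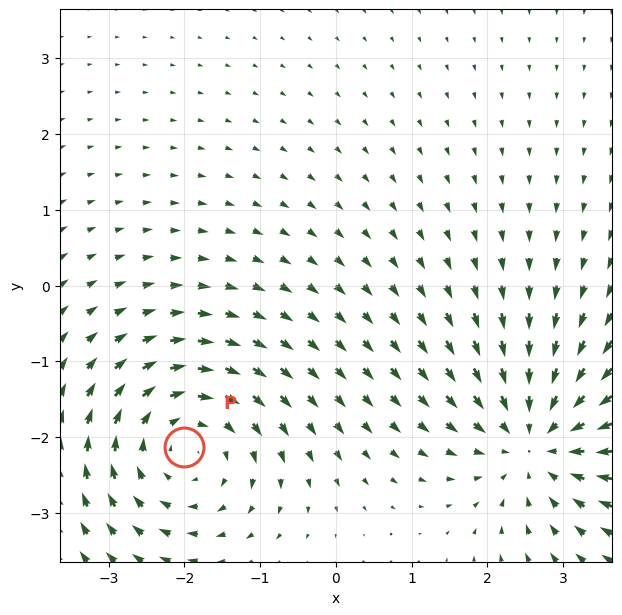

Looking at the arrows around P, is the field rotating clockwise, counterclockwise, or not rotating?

clockwise

Near P at (-2.0, -2.1) the arrows circulate clockwise. The curl (z-component) there is about -4; negative curl means clockwise rotation.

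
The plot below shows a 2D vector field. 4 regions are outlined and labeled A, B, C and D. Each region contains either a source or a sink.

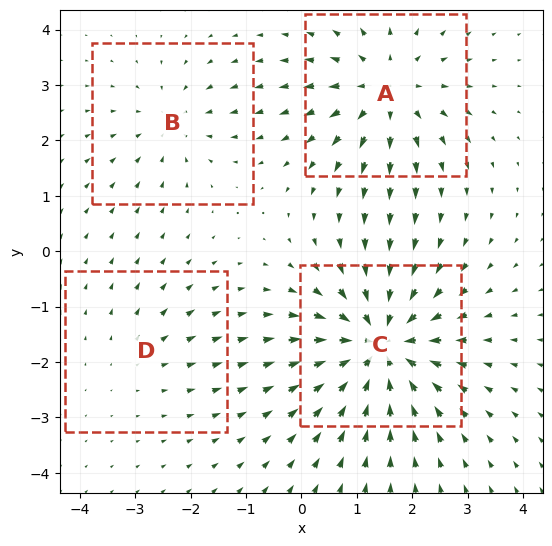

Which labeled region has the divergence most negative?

Divergence at each region's feature centre — A: about +5, B: about -3, C: about -7, D: about +2. Region C is most negative.

C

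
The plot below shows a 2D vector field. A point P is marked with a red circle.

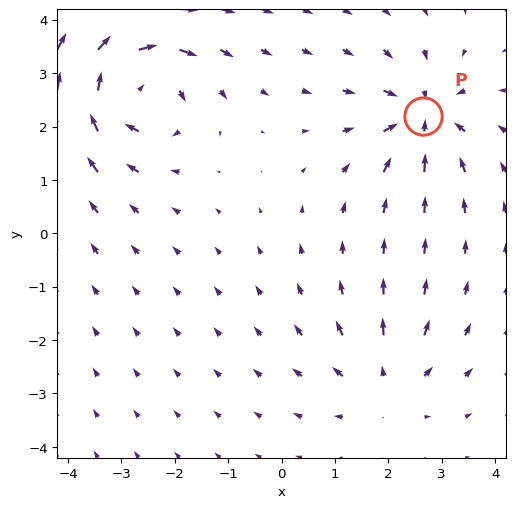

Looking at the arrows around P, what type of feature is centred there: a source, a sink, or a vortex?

sink

At P (2.6, 2.2) the arrows converge inward. Divergence about -5, curl ≈0 — negative divergence with near-zero curl is a sink.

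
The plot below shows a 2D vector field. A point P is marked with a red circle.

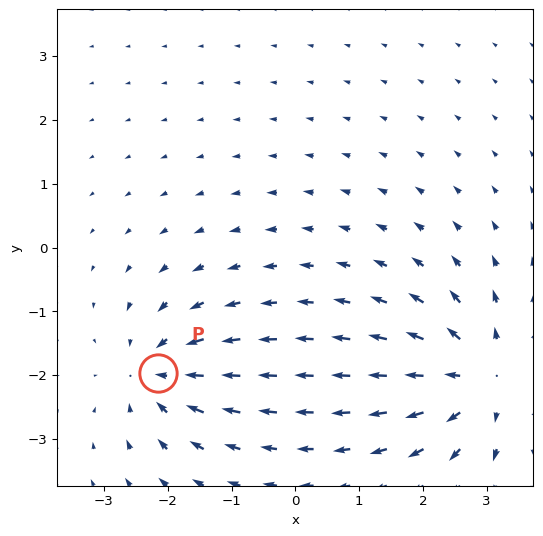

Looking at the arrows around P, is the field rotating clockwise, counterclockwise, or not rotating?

Near P at (-2.2, -2.0) the arrows show no circulation. The curl there is ≈0.

not rotating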